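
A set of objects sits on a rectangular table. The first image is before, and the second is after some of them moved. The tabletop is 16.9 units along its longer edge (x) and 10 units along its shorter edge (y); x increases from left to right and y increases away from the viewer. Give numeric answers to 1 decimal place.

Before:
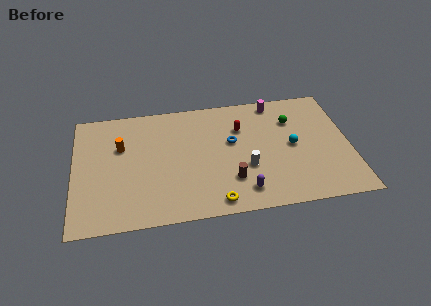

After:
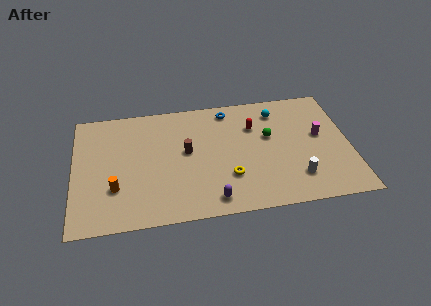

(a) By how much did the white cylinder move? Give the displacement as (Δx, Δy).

(3.0, -1.3)

The white cylinder started near (10.5, 3.6) and ended near (13.5, 2.3).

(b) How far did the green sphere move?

1.9

The green sphere was near (13.5, 7.2) before and (12.0, 6.0) after, so it travelled √(1.5² + 1.2²) ≈ 1.9 units.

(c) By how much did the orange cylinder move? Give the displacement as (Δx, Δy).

(-0.4, -3.4)

The orange cylinder was at about (2.9, 6.5) and moved to about (2.5, 3.1).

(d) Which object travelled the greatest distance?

the magenta cylinder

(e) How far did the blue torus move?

2.8

The blue torus was near (9.7, 5.9) before and (9.6, 8.7) after, so it travelled √(0.1² + 2.8²) ≈ 2.8 units.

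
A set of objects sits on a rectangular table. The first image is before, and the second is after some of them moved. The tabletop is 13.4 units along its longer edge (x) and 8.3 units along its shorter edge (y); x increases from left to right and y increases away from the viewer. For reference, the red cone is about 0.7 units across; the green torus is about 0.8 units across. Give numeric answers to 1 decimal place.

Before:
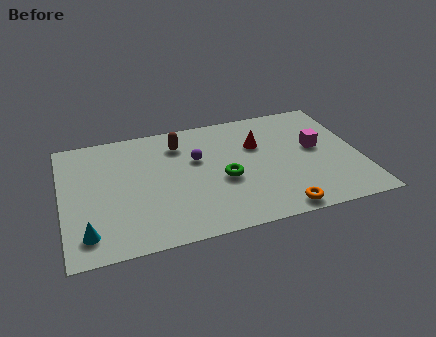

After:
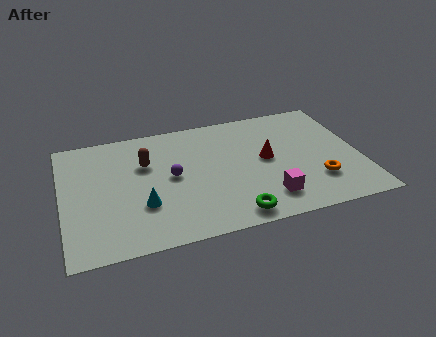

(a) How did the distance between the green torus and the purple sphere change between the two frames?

+2.1

The distance was about 2.0 in the first image and 4.1 in the second, so they moved 2.1 units further apart.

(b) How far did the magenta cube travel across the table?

3.8

The magenta cube moved from about (11.5, 4.6) to (9.0, 1.7), a distance of √(2.5² + 2.9²) ≈ 3.8.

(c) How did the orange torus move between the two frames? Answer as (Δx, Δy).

(1.9, 1.5)

The orange torus started near (9.4, 0.8) and ended near (11.3, 2.3).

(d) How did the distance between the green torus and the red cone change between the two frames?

+1.2

They were about 2.6 units apart before and 3.8 after — 1.2 units further apart.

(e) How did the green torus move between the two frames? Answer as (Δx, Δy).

(0.2, -2.5)

The green torus started near (7.2, 3.5) and ended near (7.4, 1.0).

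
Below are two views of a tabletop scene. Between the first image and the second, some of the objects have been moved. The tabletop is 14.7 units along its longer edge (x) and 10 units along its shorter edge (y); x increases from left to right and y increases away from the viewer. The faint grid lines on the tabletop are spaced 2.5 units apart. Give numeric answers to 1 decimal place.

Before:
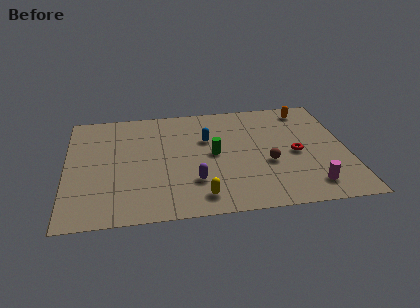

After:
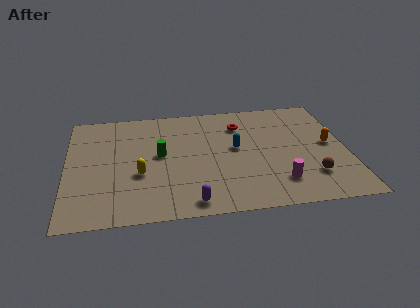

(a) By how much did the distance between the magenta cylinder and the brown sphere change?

-1.3

Before: roughly 3.0 units apart; after: 1.7. That's 1.3 units closer together.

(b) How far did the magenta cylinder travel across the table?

1.7

The magenta cylinder moved from about (12.6, 1.7) to (11.0, 2.2), a distance of √(1.6² + 0.5²) ≈ 1.7.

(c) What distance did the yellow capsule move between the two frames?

3.9

The yellow capsule was near (6.9, 1.5) before and (3.8, 3.8) after, so it travelled √(3.1² + 2.3²) ≈ 3.9 units.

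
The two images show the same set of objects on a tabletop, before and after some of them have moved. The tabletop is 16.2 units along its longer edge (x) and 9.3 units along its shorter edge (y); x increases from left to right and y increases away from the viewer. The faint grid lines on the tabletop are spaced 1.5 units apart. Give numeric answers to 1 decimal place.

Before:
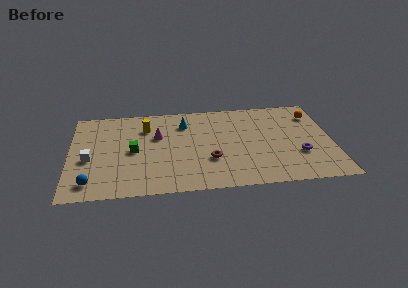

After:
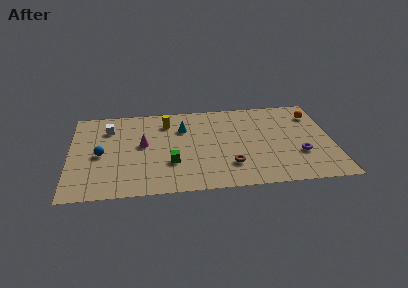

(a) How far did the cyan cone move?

0.5

From (7.1, 7.1) to (7.0, 6.6), the cyan cone covered √(0.1² + 0.5²) ≈ 0.5 units.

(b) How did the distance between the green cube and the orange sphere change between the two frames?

-1.7

Before: roughly 11.6 units apart; after: 9.9. That's 1.7 units closer together.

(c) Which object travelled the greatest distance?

the white cube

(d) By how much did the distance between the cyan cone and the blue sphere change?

-2.5

They were about 8.1 units apart before and 5.6 after — 2.5 units closer together.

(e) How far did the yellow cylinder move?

1.4

The yellow cylinder moved from about (4.7, 6.9) to (6.0, 7.3), a distance of √(1.3² + 0.4²) ≈ 1.4.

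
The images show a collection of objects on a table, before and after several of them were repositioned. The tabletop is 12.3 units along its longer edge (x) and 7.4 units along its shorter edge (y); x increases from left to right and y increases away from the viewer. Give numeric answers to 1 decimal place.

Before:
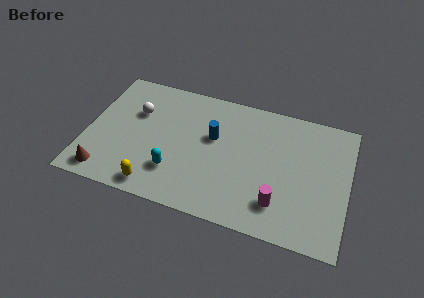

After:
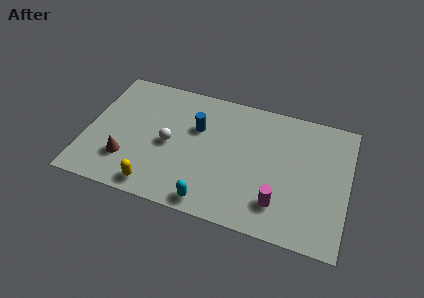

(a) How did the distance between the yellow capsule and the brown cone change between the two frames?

-0.5

Before: roughly 2.4 units apart; after: 1.9. That's 0.5 units closer together.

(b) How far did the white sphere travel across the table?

2.2

From (2.2, 4.9) to (3.9, 3.5), the white sphere covered √(1.7² + 1.4²) ≈ 2.2 units.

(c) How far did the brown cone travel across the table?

1.3

The brown cone was near (1.1, 1.0) before and (2.0, 2.0) after, so it travelled √(0.9² + 1.0²) ≈ 1.3 units.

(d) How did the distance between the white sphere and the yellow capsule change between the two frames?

-1.6

Before: roughly 4.2 units apart; after: 2.6. That's 1.6 units closer together.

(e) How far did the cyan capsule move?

2.2

From (4.3, 2.0) to (6.1, 0.8), the cyan capsule covered √(1.8² + 1.2²) ≈ 2.2 units.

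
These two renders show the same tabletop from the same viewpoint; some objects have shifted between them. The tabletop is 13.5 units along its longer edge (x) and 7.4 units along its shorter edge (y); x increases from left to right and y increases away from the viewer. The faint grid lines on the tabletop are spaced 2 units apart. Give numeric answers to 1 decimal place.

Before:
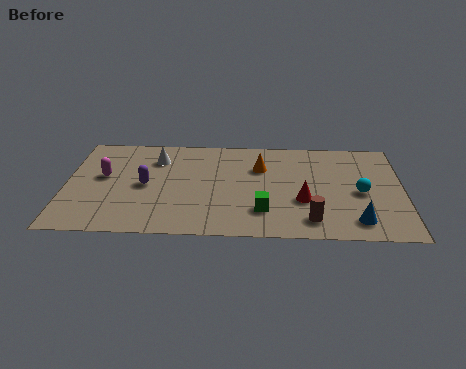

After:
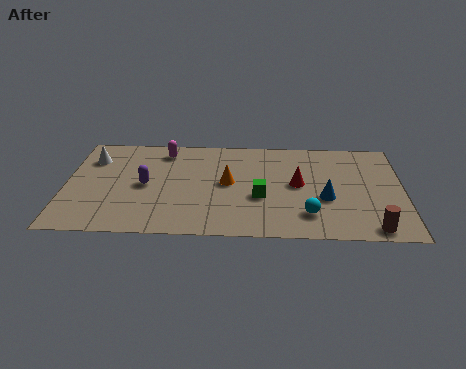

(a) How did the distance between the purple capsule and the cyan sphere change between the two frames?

-1.8

Before: roughly 8.6 units apart; after: 6.8. That's 1.8 units closer together.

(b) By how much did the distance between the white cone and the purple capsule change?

+0.9

The distance was about 2.0 in the first image and 2.9 in the second, so they moved 0.9 units further apart.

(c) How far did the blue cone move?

2.0

The blue cone was near (11.6, 1.3) before and (10.4, 2.9) after, so it travelled √(1.2² + 1.6²) ≈ 2.0 units.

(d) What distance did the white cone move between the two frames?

2.6

From (3.6, 5.6) to (1.0, 5.5), the white cone covered √(2.6² + 0.1²) ≈ 2.6 units.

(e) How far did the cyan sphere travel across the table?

2.7

From (11.8, 3.4) to (9.7, 1.7), the cyan sphere covered √(2.1² + 1.7²) ≈ 2.7 units.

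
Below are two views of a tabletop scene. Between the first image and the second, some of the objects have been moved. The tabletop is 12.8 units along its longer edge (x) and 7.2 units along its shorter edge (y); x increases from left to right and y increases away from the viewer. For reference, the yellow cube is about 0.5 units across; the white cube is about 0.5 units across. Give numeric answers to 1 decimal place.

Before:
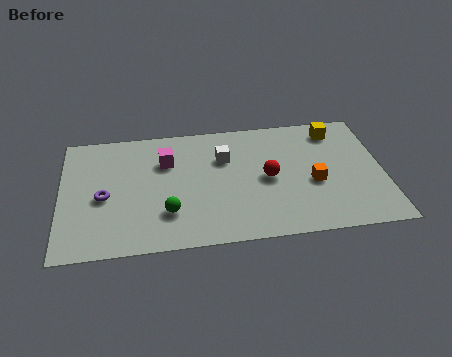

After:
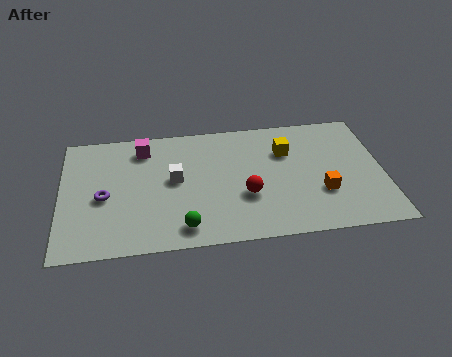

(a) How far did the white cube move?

2.2

From (6.5, 4.9) to (4.5, 3.9), the white cube covered √(2.0² + 1.0²) ≈ 2.2 units.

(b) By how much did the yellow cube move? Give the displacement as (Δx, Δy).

(-2.0, -1.0)

The yellow cube was at about (11.0, 6.0) and moved to about (9.0, 5.0).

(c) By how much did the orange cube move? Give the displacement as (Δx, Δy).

(0.3, -0.6)

The orange cube started near (10.0, 3.0) and ended near (10.3, 2.4).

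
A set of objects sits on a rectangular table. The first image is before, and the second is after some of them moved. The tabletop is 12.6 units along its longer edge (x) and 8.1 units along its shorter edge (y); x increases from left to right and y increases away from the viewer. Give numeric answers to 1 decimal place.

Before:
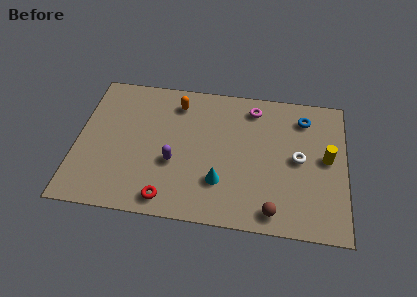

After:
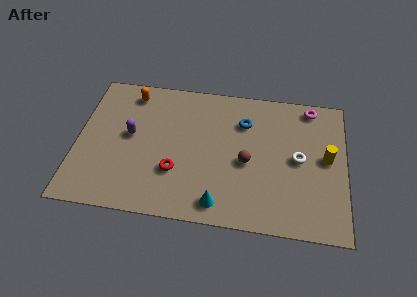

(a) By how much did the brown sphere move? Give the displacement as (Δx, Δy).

(-1.3, 2.6)

The brown sphere was at about (9.3, 1.0) and moved to about (8.0, 3.6).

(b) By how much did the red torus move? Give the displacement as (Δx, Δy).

(0.3, 1.6)

From the two frames, the red torus sits at roughly (4.4, 1.0) before and (4.7, 2.6) after.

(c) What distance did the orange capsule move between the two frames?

2.2

From (4.6, 6.6) to (2.4, 6.9), the orange capsule covered √(2.2² + 0.3²) ≈ 2.2 units.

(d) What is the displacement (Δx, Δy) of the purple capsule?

(-2.1, 1.3)

The purple capsule started near (4.6, 3.1) and ended near (2.5, 4.4).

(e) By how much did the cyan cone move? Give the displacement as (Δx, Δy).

(0.0, -1.2)

The cyan cone started near (6.8, 2.3) and ended near (6.8, 1.1).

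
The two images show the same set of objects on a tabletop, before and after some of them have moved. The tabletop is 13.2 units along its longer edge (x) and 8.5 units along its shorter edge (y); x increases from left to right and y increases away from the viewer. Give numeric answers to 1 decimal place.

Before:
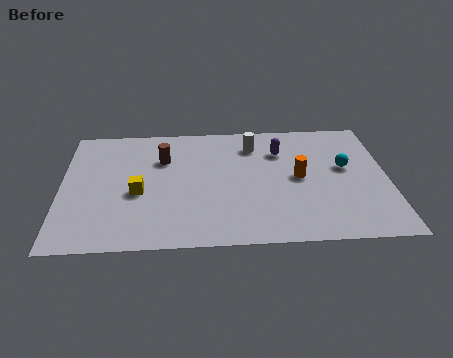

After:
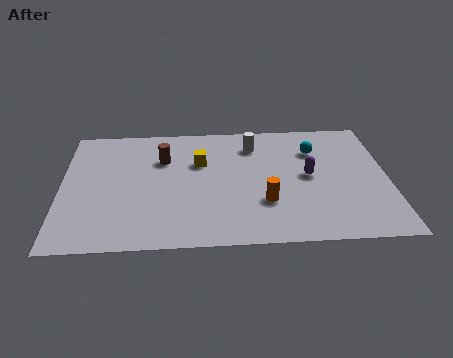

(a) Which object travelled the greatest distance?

the yellow cube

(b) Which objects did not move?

the white cylinder and the brown cylinder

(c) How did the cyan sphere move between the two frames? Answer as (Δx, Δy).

(-1.2, 1.3)

From the two frames, the cyan sphere sits at roughly (11.5, 4.9) before and (10.3, 6.2) after.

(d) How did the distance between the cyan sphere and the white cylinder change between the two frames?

-1.6

Before: roughly 4.1 units apart; after: 2.5. That's 1.6 units closer together.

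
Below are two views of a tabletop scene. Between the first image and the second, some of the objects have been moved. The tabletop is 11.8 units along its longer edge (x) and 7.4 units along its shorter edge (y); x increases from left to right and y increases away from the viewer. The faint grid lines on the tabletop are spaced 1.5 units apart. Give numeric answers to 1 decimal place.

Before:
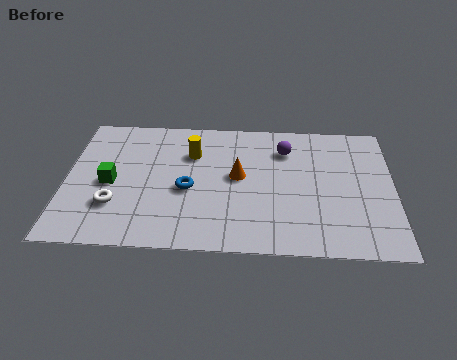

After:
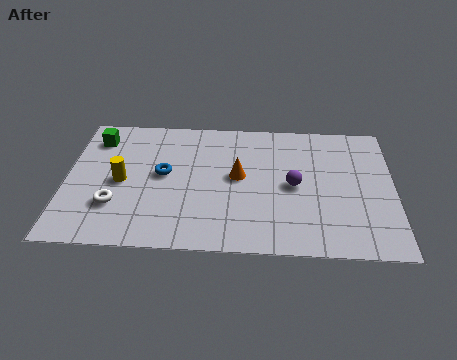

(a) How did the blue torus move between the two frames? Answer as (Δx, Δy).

(-0.9, 0.8)

The blue torus started near (4.4, 3.2) and ended near (3.5, 4.0).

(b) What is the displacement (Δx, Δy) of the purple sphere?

(0.3, -2.0)

From the two frames, the purple sphere sits at roughly (7.9, 5.6) before and (8.2, 3.6) after.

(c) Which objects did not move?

the white torus and the orange cone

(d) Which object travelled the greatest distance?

the yellow cylinder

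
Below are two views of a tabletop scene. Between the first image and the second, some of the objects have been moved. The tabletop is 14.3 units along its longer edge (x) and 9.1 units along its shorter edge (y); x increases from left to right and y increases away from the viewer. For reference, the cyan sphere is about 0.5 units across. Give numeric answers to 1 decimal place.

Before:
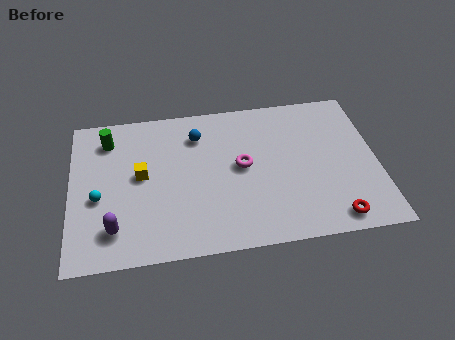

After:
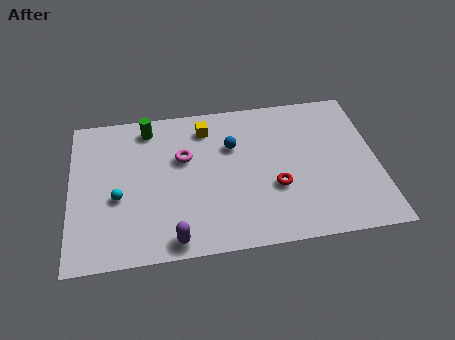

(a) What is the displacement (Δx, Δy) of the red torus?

(-2.6, 2.2)

From the two frames, the red torus sits at roughly (12.1, 1.1) before and (9.5, 3.3) after.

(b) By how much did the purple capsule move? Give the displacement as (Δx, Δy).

(2.7, -1.0)

The purple capsule started near (2.0, 1.9) and ended near (4.7, 0.9).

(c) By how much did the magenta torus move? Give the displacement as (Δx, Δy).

(-2.7, 0.9)

From the two frames, the magenta torus sits at roughly (8.0, 4.8) before and (5.3, 5.7) after.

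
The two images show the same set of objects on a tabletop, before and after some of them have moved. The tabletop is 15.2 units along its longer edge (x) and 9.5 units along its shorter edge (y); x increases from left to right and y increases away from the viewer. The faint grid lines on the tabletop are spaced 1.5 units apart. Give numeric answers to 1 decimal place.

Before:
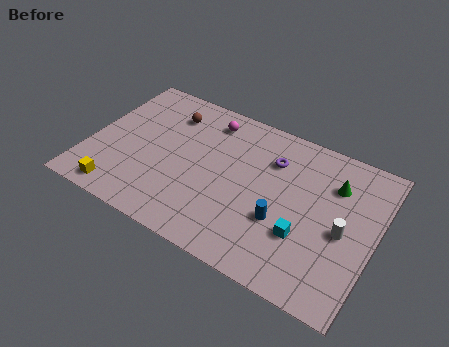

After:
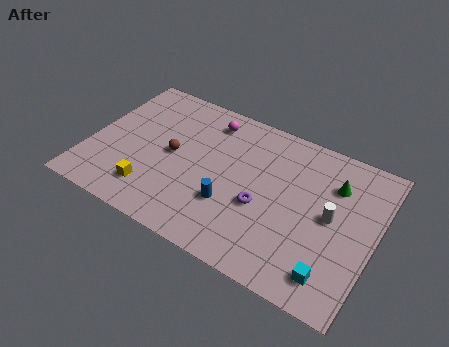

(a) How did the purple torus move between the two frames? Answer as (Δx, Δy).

(-0.1, -3.1)

From the two frames, the purple torus sits at roughly (9.5, 6.9) before and (9.4, 3.8) after.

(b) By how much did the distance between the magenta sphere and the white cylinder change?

-0.9

They were about 8.5 units apart before and 7.6 after — 0.9 units closer together.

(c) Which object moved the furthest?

the purple torus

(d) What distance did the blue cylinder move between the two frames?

2.7

From (10.5, 3.4) to (7.8, 3.1), the blue cylinder covered √(2.7² + 0.3²) ≈ 2.7 units.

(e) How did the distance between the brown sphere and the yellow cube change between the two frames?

-3.6

Before: roughly 6.5 units apart; after: 2.9. That's 3.6 units closer together.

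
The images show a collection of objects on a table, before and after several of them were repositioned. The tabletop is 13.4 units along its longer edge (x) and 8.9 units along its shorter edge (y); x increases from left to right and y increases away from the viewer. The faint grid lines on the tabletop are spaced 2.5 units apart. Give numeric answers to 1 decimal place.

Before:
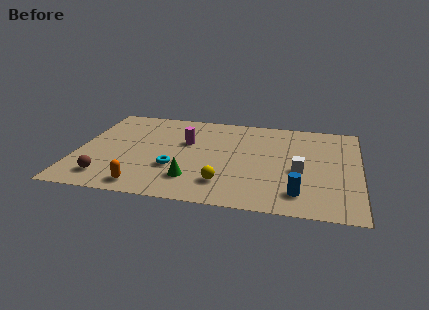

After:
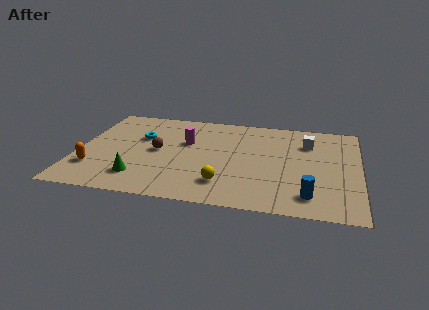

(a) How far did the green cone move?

2.5

From (5.6, 2.1) to (3.1, 1.9), the green cone covered √(2.5² + 0.2²) ≈ 2.5 units.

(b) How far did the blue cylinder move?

0.5

The blue cylinder was near (10.6, 1.7) before and (11.1, 1.6) after, so it travelled √(0.5² + 0.1²) ≈ 0.5 units.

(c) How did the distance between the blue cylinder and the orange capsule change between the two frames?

+3.0

Before: roughly 7.2 units apart; after: 10.2. That's 3.0 units further apart.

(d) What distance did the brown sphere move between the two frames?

3.6

From (1.6, 1.6) to (3.8, 4.5), the brown sphere covered √(2.2² + 2.9²) ≈ 3.6 units.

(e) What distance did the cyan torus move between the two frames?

3.2

From (4.7, 3.0) to (2.9, 5.7), the cyan torus covered √(1.8² + 2.7²) ≈ 3.2 units.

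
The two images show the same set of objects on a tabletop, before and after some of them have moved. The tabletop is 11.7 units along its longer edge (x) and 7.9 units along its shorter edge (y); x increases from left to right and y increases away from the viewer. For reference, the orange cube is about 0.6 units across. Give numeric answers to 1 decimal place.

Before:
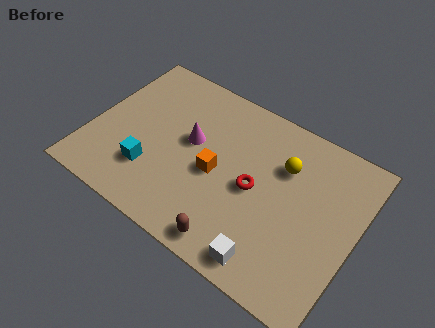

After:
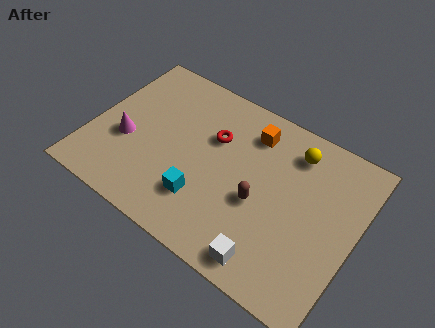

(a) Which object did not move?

the white cube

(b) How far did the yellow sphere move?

0.9

From (8.3, 5.5) to (8.6, 6.4), the yellow sphere covered √(0.3² + 0.9²) ≈ 0.9 units.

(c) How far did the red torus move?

2.5

From (7.3, 3.8) to (5.2, 5.2), the red torus covered √(2.1² + 1.4²) ≈ 2.5 units.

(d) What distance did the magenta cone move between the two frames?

3.0

The magenta cone moved from about (4.3, 4.5) to (1.6, 3.1), a distance of √(2.7² + 1.4²) ≈ 3.0.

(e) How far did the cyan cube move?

2.4

The cyan cube was near (2.9, 2.2) before and (5.3, 2.1) after, so it travelled √(2.4² + 0.1²) ≈ 2.4 units.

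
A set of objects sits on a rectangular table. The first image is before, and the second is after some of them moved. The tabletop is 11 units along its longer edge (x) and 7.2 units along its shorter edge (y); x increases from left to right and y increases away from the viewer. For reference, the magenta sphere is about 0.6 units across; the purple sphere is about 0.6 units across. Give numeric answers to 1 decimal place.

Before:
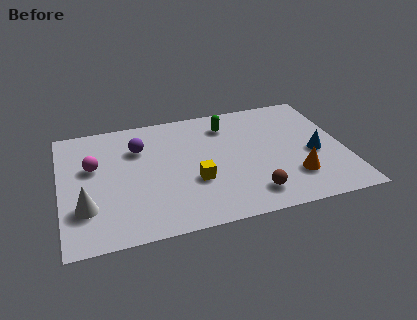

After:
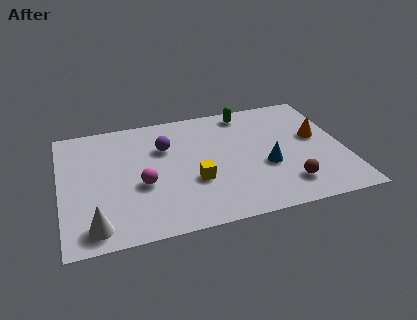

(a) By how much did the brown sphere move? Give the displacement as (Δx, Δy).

(1.4, 0.2)

The brown sphere started near (7.2, 1.3) and ended near (8.6, 1.5).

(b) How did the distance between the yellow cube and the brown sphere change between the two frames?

+1.2

Before: roughly 2.5 units apart; after: 3.7. That's 1.2 units further apart.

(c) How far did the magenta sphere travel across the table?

2.3

The magenta sphere moved from about (1.3, 4.4) to (3.1, 2.9), a distance of √(1.8² + 1.5²) ≈ 2.3.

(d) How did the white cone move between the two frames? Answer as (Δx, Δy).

(0.3, -1.1)

From the two frames, the white cone sits at roughly (0.9, 2.1) before and (1.2, 1.0) after.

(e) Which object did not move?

the yellow cube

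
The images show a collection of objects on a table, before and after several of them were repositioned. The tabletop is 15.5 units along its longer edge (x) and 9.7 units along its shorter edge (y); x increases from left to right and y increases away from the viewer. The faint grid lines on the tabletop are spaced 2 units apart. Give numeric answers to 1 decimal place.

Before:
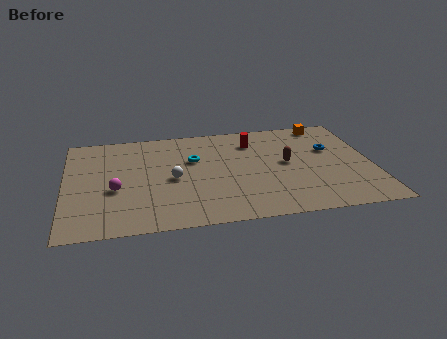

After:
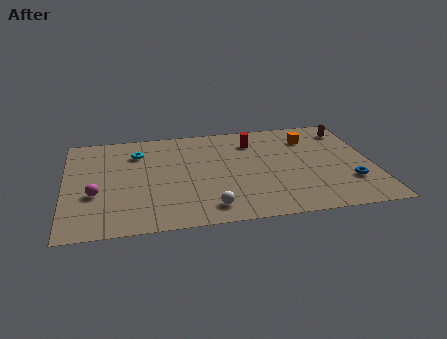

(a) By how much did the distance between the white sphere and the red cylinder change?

+1.3

Before: roughly 5.2 units apart; after: 6.5. That's 1.3 units further apart.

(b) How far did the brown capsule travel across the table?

4.3

From (11.2, 5.1) to (14.5, 7.9), the brown capsule covered √(3.3² + 2.8²) ≈ 4.3 units.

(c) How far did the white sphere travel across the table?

3.4

The white sphere was near (5.4, 4.5) before and (7.1, 1.5) after, so it travelled √(1.7² + 3.0²) ≈ 3.4 units.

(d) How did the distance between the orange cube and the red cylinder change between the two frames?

-1.1

Before: roughly 4.0 units apart; after: 2.9. That's 1.1 units closer together.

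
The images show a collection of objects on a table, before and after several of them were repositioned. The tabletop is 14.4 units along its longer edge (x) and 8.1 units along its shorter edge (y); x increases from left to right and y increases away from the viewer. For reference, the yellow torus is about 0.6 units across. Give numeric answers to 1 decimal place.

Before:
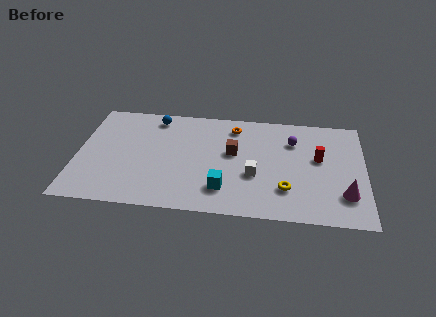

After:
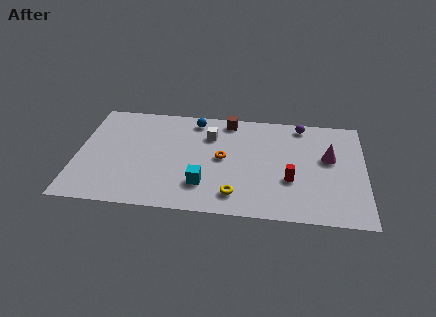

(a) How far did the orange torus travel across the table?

2.5

The orange torus was near (7.8, 6.7) before and (7.3, 4.2) after, so it travelled √(0.5² + 2.5²) ≈ 2.5 units.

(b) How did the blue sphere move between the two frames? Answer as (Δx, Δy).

(2.0, 0.0)

The blue sphere started near (3.8, 7.0) and ended near (5.8, 7.0).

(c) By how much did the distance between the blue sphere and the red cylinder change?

-2.2

They were about 8.6 units apart before and 6.4 after — 2.2 units closer together.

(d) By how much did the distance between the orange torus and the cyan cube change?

-2.5

The distance was about 4.8 in the first image and 2.3 in the second, so they moved 2.5 units closer together.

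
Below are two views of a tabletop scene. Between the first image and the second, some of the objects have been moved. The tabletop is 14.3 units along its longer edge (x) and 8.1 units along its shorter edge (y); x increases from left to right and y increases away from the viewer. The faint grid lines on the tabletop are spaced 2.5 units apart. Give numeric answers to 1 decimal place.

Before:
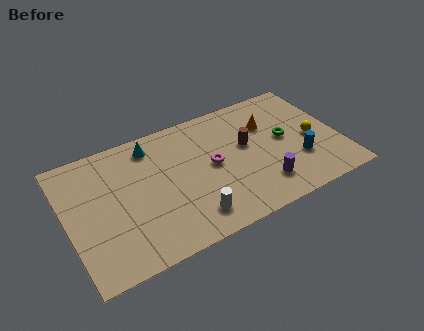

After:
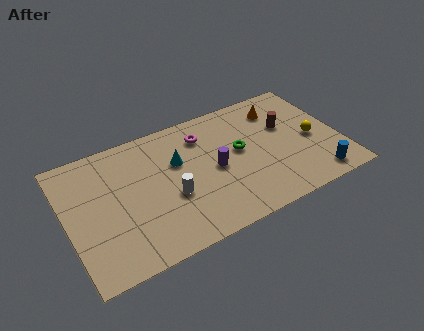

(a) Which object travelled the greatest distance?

the purple cylinder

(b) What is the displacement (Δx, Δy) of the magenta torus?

(-0.2, 2.1)

From the two frames, the magenta torus sits at roughly (7.6, 4.2) before and (7.4, 6.3) after.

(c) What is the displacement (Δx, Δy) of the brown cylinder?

(2.2, 0.4)

From the two frames, the brown cylinder sits at roughly (9.5, 4.7) before and (11.7, 5.1) after.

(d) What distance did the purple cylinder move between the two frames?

3.0

From (9.9, 1.8) to (7.7, 3.9), the purple cylinder covered √(2.2² + 2.1²) ≈ 3.0 units.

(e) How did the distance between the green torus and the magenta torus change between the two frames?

-1.4

The distance was about 3.9 in the first image and 2.5 in the second, so they moved 1.4 units closer together.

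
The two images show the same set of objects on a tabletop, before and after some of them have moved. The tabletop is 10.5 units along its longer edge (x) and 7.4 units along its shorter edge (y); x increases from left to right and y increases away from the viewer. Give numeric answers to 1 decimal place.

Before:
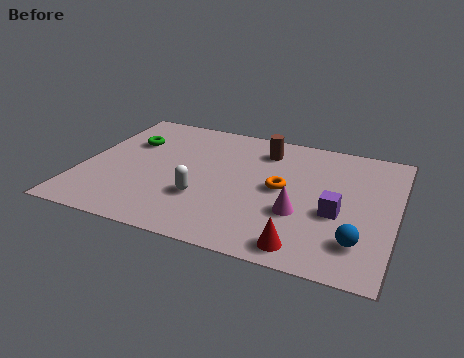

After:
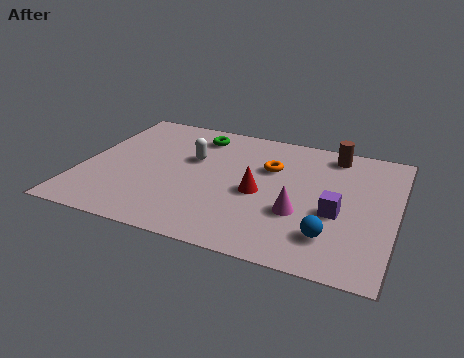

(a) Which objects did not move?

the purple cube and the magenta cone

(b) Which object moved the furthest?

the red cone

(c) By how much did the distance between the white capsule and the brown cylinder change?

+1.0

Before: roughly 3.9 units apart; after: 4.9. That's 1.0 units further apart.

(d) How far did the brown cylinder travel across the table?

2.4

From (5.9, 5.9) to (8.2, 6.4), the brown cylinder covered √(2.3² + 0.5²) ≈ 2.4 units.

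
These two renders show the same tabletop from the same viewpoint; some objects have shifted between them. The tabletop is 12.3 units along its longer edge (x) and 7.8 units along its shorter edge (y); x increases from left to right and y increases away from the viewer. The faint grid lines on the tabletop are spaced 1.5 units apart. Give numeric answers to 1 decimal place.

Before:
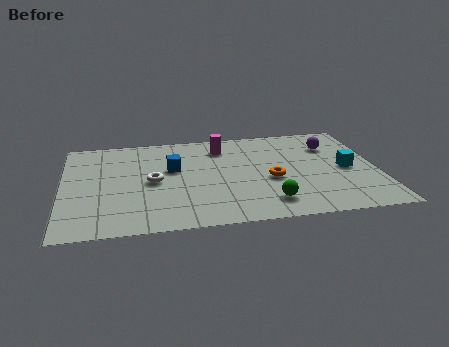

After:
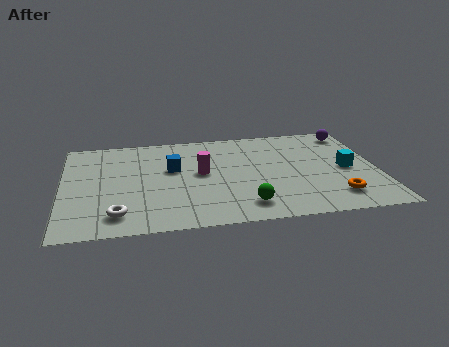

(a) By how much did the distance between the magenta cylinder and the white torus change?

+0.6

Before: roughly 3.7 units apart; after: 4.3. That's 0.6 units further apart.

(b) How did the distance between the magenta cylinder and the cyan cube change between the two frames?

+0.3

The distance was about 5.4 in the first image and 5.7 in the second, so they moved 0.3 units further apart.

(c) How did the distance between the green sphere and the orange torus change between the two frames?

+1.7

Before: roughly 1.8 units apart; after: 3.5. That's 1.7 units further apart.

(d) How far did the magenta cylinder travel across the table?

2.2

The magenta cylinder moved from about (6.3, 6.2) to (5.4, 4.2), a distance of √(0.9² + 2.0²) ≈ 2.2.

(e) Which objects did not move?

the cyan cube and the blue cube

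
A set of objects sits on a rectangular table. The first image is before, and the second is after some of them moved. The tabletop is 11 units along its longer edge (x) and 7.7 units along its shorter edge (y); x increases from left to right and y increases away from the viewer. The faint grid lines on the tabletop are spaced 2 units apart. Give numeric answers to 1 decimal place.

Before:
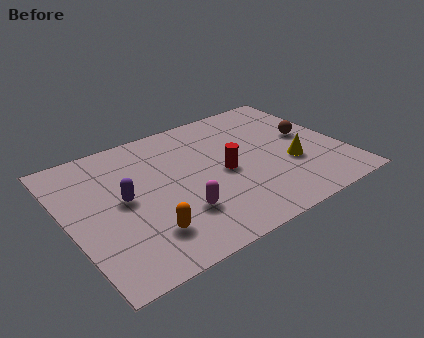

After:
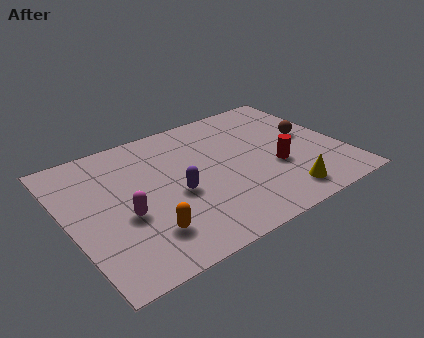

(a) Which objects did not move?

the orange capsule and the brown sphere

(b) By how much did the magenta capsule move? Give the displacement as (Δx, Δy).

(-2.0, 0.9)

The magenta capsule was at about (4.1, 2.2) and moved to about (2.1, 3.1).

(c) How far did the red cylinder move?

2.1

From (6.2, 3.6) to (8.2, 2.9), the red cylinder covered √(2.0² + 0.7²) ≈ 2.1 units.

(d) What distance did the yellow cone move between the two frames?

1.7

From (8.8, 2.8) to (8.1, 1.2), the yellow cone covered √(0.7² + 1.6²) ≈ 1.7 units.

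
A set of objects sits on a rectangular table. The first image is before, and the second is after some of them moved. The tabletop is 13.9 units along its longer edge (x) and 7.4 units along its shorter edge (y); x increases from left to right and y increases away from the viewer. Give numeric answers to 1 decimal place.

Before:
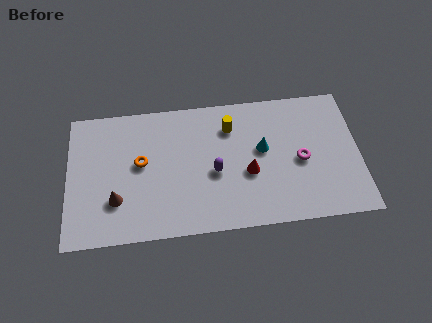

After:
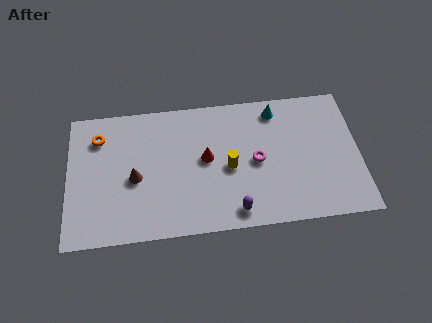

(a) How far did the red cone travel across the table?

2.2

From (8.6, 3.0) to (6.6, 4.0), the red cone covered √(2.0² + 1.0²) ≈ 2.2 units.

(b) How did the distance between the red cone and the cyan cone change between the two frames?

+2.7

The distance was about 1.4 in the first image and 4.1 in the second, so they moved 2.7 units further apart.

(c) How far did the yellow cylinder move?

2.2

The yellow cylinder was near (7.8, 5.6) before and (7.7, 3.4) after, so it travelled √(0.1² + 2.2²) ≈ 2.2 units.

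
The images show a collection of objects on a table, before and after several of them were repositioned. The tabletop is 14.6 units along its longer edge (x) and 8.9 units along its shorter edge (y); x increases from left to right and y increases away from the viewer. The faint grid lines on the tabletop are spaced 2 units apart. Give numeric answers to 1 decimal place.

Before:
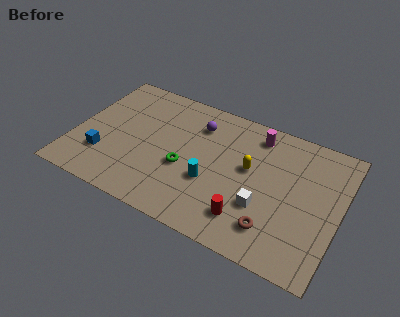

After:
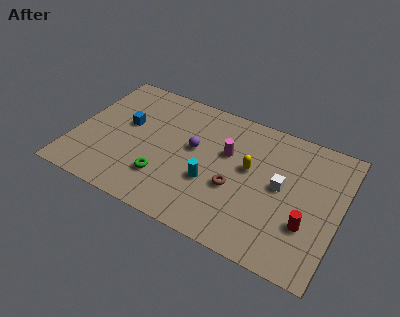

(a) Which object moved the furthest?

the red cylinder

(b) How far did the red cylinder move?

3.3

The red cylinder moved from about (9.9, 1.9) to (13.0, 2.9), a distance of √(3.1² + 1.0²) ≈ 3.3.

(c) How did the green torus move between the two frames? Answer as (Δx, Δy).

(-1.0, -1.2)

The green torus started near (6.2, 3.6) and ended near (5.2, 2.4).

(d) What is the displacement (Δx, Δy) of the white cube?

(0.8, 1.7)

From the two frames, the white cube sits at roughly (10.6, 3.0) before and (11.4, 4.7) after.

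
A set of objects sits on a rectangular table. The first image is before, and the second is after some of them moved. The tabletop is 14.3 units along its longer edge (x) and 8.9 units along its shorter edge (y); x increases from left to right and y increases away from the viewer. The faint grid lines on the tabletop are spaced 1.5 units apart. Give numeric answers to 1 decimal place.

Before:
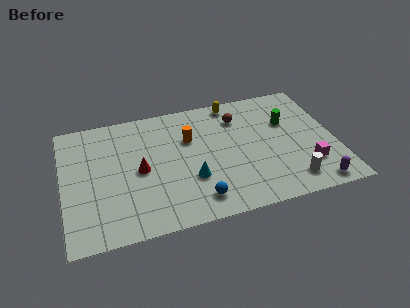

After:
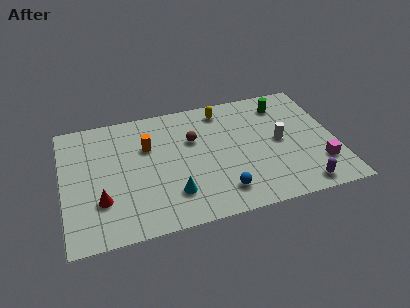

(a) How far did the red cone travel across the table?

2.6

The red cone was near (4.0, 4.3) before and (1.9, 2.7) after, so it travelled √(2.1² + 1.6²) ≈ 2.6 units.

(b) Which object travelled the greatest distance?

the white cylinder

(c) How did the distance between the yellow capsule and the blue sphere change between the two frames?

-1.0

They were about 6.9 units apart before and 5.9 after — 1.0 units closer together.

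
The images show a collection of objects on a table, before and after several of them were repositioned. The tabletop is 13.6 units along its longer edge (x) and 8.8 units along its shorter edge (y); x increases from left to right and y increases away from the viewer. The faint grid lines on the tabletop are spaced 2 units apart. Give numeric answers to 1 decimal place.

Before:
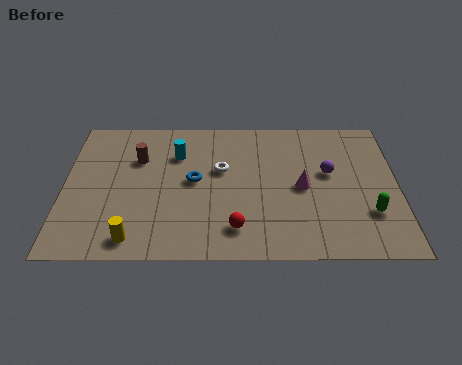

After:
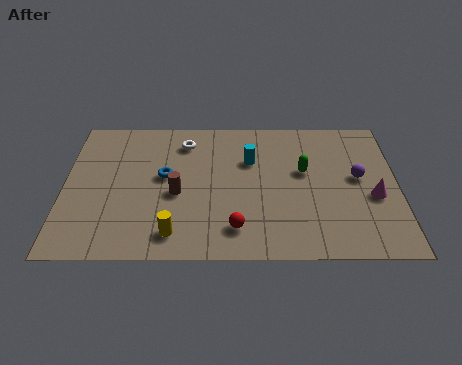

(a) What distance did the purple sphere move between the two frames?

1.2

The purple sphere moved from about (10.8, 5.1) to (12.0, 4.8), a distance of √(1.2² + 0.3²) ≈ 1.2.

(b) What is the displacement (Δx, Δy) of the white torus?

(-1.5, 1.8)

From the two frames, the white torus sits at roughly (6.4, 5.3) before and (4.9, 7.1) after.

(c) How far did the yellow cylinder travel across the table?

1.6

The yellow cylinder moved from about (2.9, 1.1) to (4.5, 1.4), a distance of √(1.6² + 0.3²) ≈ 1.6.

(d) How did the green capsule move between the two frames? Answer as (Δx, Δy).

(-2.6, 2.6)

From the two frames, the green capsule sits at roughly (12.4, 2.6) before and (9.8, 5.2) after.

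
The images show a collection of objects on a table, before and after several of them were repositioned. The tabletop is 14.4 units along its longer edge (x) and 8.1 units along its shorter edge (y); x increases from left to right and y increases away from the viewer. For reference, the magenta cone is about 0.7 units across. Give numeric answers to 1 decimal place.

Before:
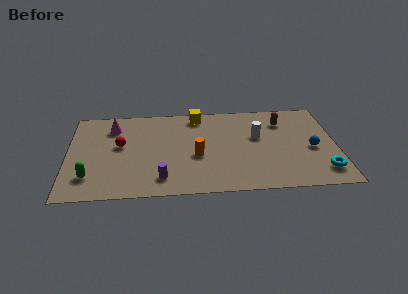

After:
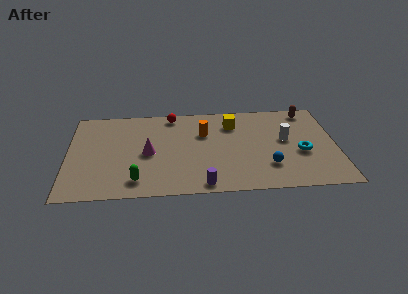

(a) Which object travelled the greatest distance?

the red sphere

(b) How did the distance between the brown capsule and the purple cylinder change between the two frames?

+0.5

The distance was about 8.1 in the first image and 8.6 in the second, so they moved 0.5 units further apart.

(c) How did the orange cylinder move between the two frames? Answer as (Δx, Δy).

(0.4, 2.0)

The orange cylinder was at about (6.9, 3.4) and moved to about (7.3, 5.4).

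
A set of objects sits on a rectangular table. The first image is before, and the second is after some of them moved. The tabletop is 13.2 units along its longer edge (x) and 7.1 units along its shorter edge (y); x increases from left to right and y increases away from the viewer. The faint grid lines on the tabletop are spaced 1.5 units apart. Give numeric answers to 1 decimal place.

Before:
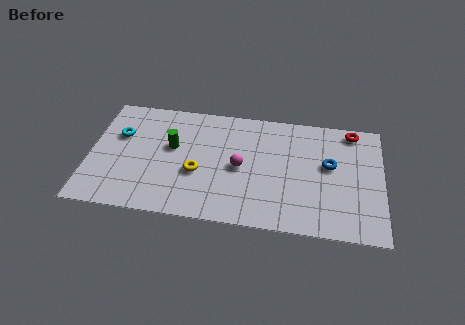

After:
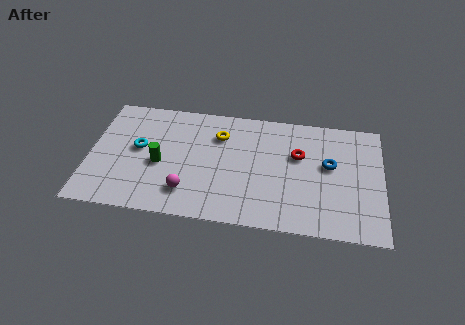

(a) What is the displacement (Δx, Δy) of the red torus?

(-2.4, -1.8)

The red torus started near (11.8, 6.3) and ended near (9.4, 4.5).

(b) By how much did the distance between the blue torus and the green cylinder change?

+0.6

Before: roughly 7.1 units apart; after: 7.7. That's 0.6 units further apart.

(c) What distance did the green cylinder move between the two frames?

1.2

From (3.7, 4.2) to (3.2, 3.1), the green cylinder covered √(0.5² + 1.1²) ≈ 1.2 units.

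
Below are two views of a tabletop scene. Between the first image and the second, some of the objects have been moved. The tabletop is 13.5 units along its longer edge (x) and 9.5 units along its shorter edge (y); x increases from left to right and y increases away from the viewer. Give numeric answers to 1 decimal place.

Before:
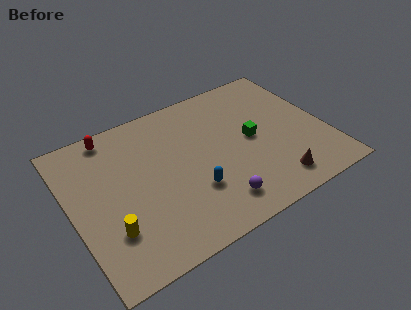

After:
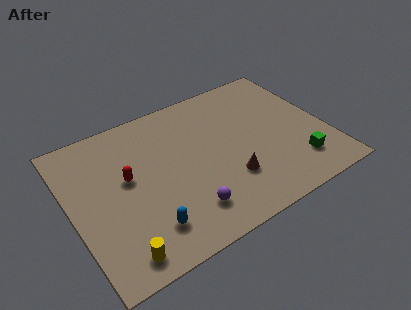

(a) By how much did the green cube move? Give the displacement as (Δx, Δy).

(2.0, -2.7)

The green cube was at about (9.6, 4.8) and moved to about (11.6, 2.1).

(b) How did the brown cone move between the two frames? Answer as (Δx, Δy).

(-2.2, 1.3)

From the two frames, the brown cone sits at roughly (10.2, 1.5) before and (8.0, 2.8) after.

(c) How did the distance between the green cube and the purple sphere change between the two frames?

+2.0

They were about 4.0 units apart before and 6.0 after — 2.0 units further apart.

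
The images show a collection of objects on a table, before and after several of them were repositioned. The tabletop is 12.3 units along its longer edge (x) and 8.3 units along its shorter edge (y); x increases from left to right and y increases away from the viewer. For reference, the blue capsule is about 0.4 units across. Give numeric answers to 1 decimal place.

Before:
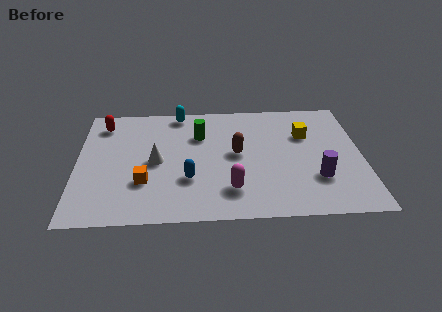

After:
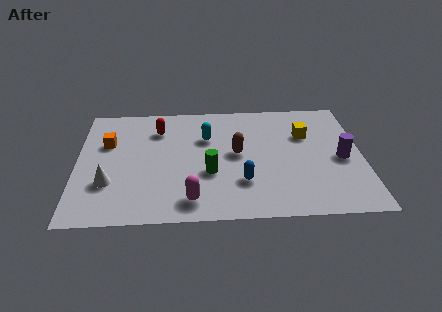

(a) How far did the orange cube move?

3.2

The orange cube was near (2.9, 2.6) before and (1.3, 5.4) after, so it travelled √(1.6² + 2.8²) ≈ 3.2 units.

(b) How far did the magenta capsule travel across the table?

1.8

The magenta capsule moved from about (6.6, 1.9) to (4.9, 1.3), a distance of √(1.7² + 0.6²) ≈ 1.8.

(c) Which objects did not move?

the yellow cube and the brown capsule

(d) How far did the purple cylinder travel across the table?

1.7

The purple cylinder moved from about (10.3, 2.5) to (11.4, 3.8), a distance of √(1.1² + 1.3²) ≈ 1.7.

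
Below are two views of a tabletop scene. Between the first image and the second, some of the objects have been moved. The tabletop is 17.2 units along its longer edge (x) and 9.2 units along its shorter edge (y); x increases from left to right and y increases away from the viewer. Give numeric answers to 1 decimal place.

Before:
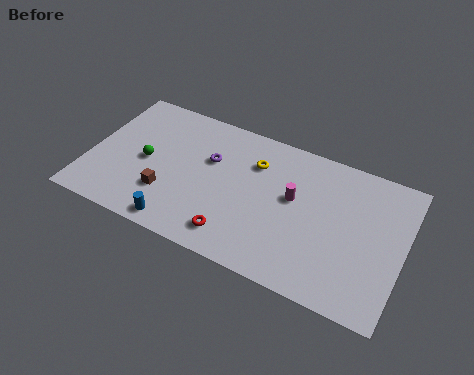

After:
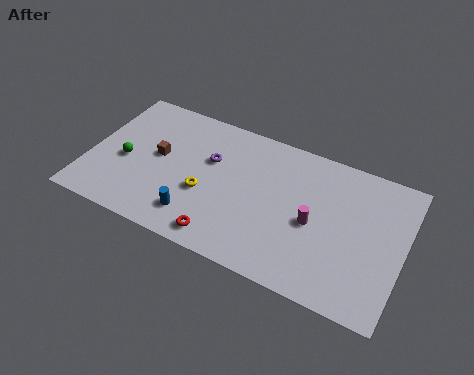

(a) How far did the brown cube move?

2.4

From (4.5, 2.7) to (3.7, 5.0), the brown cube covered √(0.8² + 2.3²) ≈ 2.4 units.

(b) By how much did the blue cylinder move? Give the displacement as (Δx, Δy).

(0.8, 0.9)

The blue cylinder started near (5.4, 1.0) and ended near (6.2, 1.9).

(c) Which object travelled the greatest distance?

the yellow torus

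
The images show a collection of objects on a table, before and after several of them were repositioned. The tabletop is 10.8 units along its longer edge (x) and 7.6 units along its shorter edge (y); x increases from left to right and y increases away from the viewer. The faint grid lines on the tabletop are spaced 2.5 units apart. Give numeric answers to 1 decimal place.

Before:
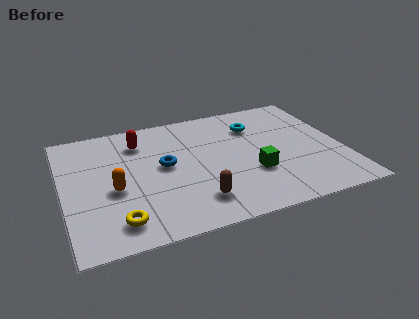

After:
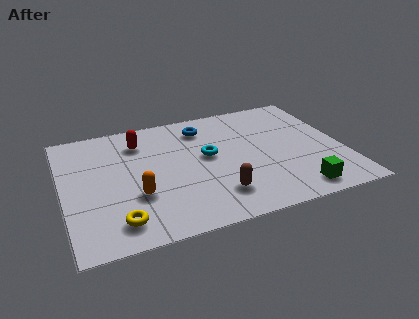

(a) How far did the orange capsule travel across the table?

1.0

From (1.9, 3.2) to (2.7, 2.6), the orange capsule covered √(0.8² + 0.6²) ≈ 1.0 units.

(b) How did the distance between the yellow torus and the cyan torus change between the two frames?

-2.4

The distance was about 7.1 in the first image and 4.7 in the second, so they moved 2.4 units closer together.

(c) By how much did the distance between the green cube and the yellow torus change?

+1.3

Before: roughly 5.5 units apart; after: 6.8. That's 1.3 units further apart.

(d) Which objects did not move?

the yellow torus and the red capsule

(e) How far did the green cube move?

2.2

From (7.2, 2.6) to (8.7, 1.0), the green cube covered √(1.5² + 1.6²) ≈ 2.2 units.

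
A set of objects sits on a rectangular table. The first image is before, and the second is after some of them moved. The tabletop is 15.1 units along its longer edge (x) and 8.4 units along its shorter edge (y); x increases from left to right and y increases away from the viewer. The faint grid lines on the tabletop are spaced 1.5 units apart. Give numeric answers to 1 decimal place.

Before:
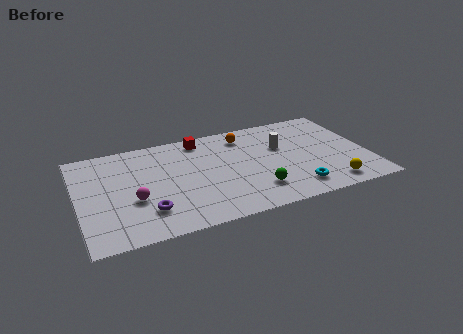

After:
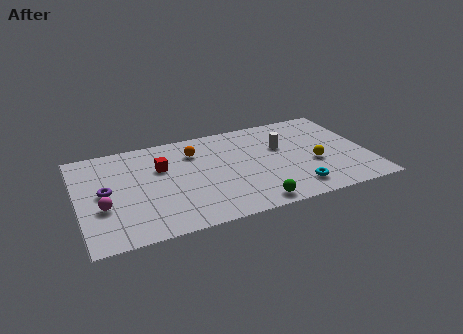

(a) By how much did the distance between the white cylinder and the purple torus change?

+1.4

Before: roughly 8.0 units apart; after: 9.4. That's 1.4 units further apart.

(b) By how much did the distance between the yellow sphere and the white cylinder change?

-2.1

Before: roughly 4.6 units apart; after: 2.5. That's 2.1 units closer together.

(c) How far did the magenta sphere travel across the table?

1.6

The magenta sphere moved from about (2.8, 3.2) to (1.2, 3.1), a distance of √(1.6² + 0.1²) ≈ 1.6.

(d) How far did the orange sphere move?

2.8

The orange sphere was near (8.9, 6.9) before and (6.2, 6.3) after, so it travelled √(2.7² + 0.6²) ≈ 2.8 units.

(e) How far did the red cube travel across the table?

2.8

The red cube moved from about (6.6, 7.3) to (4.4, 5.5), a distance of √(2.2² + 1.8²) ≈ 2.8.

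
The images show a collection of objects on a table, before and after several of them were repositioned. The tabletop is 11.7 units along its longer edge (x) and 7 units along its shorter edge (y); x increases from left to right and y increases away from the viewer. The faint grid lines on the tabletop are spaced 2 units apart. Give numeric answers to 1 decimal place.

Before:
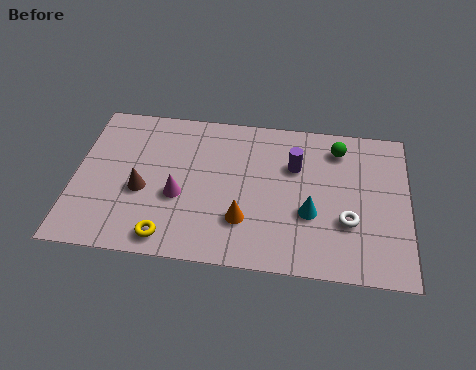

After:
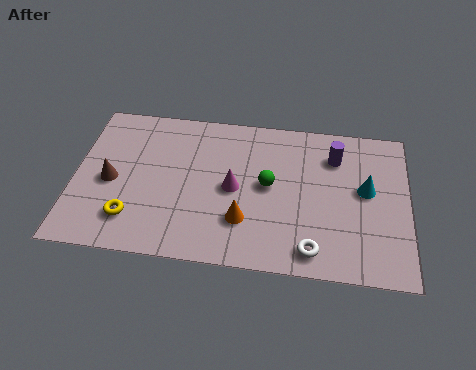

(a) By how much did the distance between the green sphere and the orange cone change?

-3.0

The distance was about 4.9 in the first image and 1.9 in the second, so they moved 3.0 units closer together.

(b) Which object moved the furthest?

the green sphere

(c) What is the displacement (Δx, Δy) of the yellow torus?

(-1.3, 0.7)

The yellow torus started near (3.4, 0.9) and ended near (2.1, 1.6).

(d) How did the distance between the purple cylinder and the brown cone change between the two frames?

+2.5

The distance was about 5.6 in the first image and 8.1 in the second, so they moved 2.5 units further apart.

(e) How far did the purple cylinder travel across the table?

1.5

The purple cylinder moved from about (7.7, 4.7) to (9.1, 5.3), a distance of √(1.4² + 0.6²) ≈ 1.5.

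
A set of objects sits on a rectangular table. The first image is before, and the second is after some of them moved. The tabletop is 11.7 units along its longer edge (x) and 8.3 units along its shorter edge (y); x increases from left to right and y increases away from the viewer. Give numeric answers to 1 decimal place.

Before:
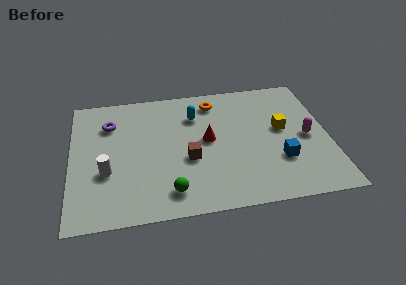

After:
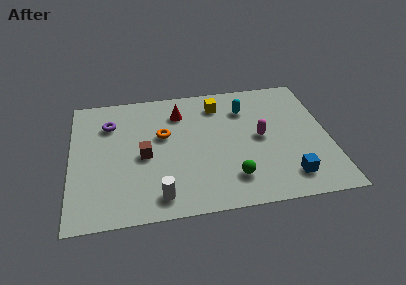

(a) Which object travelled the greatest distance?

the yellow cube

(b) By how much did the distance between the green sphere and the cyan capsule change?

-0.4

They were about 4.9 units apart before and 4.5 after — 0.4 units closer together.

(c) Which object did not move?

the purple torus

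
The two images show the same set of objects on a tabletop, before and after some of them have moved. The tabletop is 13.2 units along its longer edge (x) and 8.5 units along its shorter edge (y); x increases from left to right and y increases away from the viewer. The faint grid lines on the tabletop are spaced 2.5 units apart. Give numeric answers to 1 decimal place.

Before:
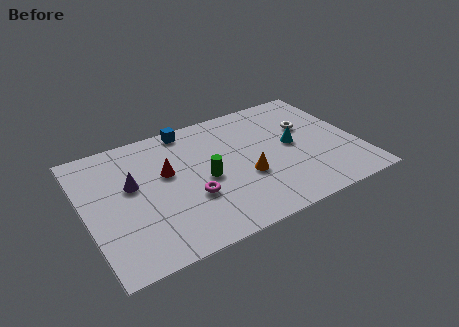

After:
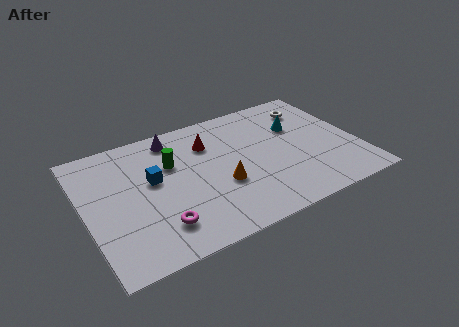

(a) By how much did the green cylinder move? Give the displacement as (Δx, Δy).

(-1.4, 1.7)

The green cylinder started near (5.7, 3.9) and ended near (4.3, 5.6).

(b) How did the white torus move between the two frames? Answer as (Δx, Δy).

(0.4, 1.3)

The white torus started near (11.0, 5.4) and ended near (11.4, 6.7).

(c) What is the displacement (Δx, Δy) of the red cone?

(2.2, 1.1)

The red cone was at about (4.0, 5.1) and moved to about (6.2, 6.2).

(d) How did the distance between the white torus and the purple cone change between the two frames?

-1.9

They were about 8.7 units apart before and 6.8 after — 1.9 units closer together.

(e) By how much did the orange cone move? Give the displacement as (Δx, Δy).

(-1.2, 0.0)

The orange cone was at about (7.6, 3.2) and moved to about (6.4, 3.2).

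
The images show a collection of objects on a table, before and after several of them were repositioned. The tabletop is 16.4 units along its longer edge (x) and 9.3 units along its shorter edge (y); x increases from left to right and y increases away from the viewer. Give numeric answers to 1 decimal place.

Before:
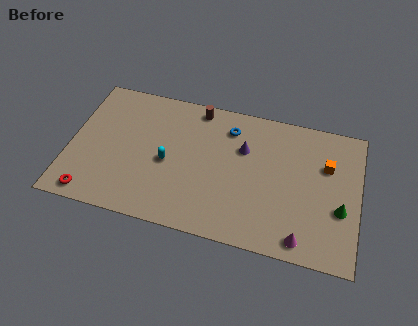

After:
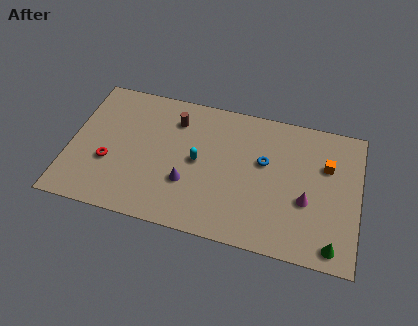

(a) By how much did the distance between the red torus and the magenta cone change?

-0.7

The distance was about 11.9 in the first image and 11.2 in the second, so they moved 0.7 units closer together.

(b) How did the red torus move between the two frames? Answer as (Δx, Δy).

(0.8, 2.4)

From the two frames, the red torus sits at roughly (1.5, 1.0) before and (2.3, 3.4) after.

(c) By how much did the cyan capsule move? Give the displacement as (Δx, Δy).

(1.7, 0.5)

The cyan capsule was at about (5.6, 4.2) and moved to about (7.3, 4.7).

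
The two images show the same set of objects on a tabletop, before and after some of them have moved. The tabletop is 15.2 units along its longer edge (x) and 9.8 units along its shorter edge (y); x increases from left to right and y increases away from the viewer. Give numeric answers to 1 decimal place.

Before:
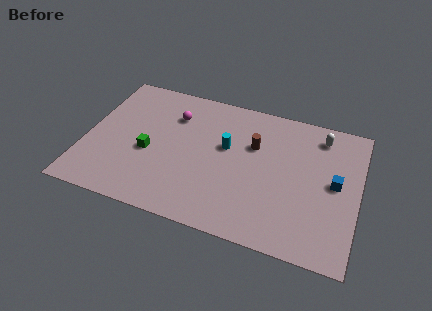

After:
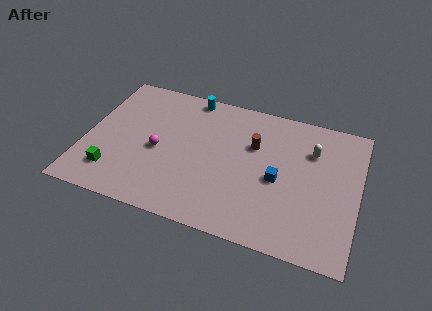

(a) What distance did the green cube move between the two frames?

2.7

The green cube moved from about (3.6, 4.1) to (1.8, 2.1), a distance of √(1.8² + 2.0²) ≈ 2.7.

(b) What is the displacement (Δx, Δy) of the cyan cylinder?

(-2.3, 3.1)

The cyan cylinder started near (7.8, 5.8) and ended near (5.5, 8.9).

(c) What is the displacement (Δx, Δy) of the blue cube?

(-3.1, -0.7)

The blue cube started near (13.9, 5.1) and ended near (10.8, 4.4).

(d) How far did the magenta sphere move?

2.9

The magenta sphere was near (4.7, 7.2) before and (4.1, 4.4) after, so it travelled √(0.6² + 2.8²) ≈ 2.9 units.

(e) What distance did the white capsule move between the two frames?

1.3

The white capsule moved from about (12.9, 8.2) to (12.5, 7.0), a distance of √(0.4² + 1.2²) ≈ 1.3.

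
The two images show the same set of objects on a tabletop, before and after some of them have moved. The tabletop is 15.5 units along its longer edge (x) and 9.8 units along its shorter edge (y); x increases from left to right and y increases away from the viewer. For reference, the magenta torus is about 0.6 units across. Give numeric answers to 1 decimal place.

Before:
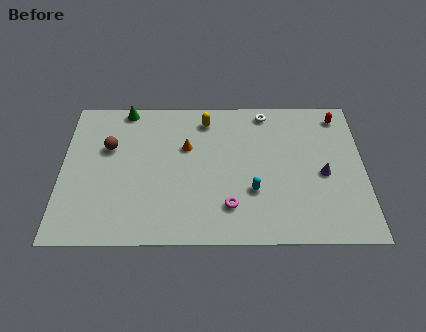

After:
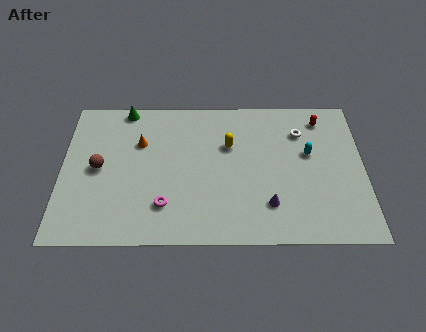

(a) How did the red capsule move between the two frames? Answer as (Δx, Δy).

(-0.9, -0.2)

The red capsule was at about (14.3, 8.4) and moved to about (13.4, 8.2).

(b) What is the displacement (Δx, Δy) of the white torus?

(1.8, -1.4)

From the two frames, the white torus sits at roughly (10.5, 8.7) before and (12.3, 7.3) after.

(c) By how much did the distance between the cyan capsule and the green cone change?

+1.3

Before: roughly 8.7 units apart; after: 10.0. That's 1.3 units further apart.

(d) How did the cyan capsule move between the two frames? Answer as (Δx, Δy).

(2.9, 2.5)

The cyan capsule was at about (9.8, 3.3) and moved to about (12.7, 5.8).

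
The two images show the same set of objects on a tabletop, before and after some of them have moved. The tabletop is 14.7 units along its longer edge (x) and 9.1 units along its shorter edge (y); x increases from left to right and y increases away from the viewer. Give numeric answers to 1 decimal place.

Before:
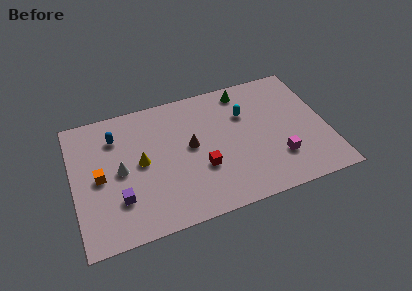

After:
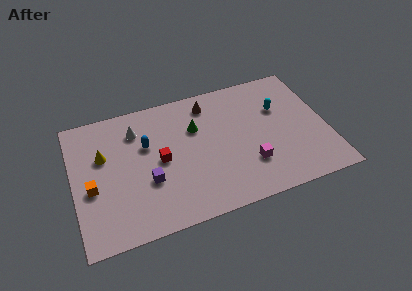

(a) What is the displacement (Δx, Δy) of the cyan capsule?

(2.0, -0.2)

The cyan capsule was at about (10.1, 6.2) and moved to about (12.1, 6.0).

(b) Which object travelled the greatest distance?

the green cone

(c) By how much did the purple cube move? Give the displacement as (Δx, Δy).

(1.7, 0.7)

The purple cube started near (2.5, 2.6) and ended near (4.2, 3.3).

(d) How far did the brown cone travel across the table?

3.0

From (6.8, 4.9) to (8.1, 7.6), the brown cone covered √(1.3² + 2.7²) ≈ 3.0 units.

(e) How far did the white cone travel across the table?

2.7

The white cone was near (2.7, 4.5) before and (3.8, 7.0) after, so it travelled √(1.1² + 2.5²) ≈ 2.7 units.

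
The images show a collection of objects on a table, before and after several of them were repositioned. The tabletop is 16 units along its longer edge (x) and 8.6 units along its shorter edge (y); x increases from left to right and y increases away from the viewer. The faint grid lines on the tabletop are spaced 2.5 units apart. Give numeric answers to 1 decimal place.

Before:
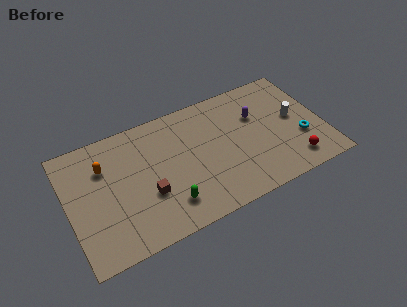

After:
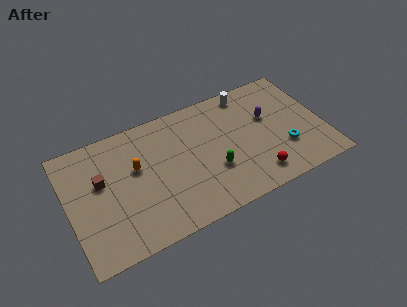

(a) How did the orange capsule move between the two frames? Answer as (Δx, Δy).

(1.9, -0.9)

From the two frames, the orange capsule sits at roughly (2.4, 6.1) before and (4.3, 5.2) after.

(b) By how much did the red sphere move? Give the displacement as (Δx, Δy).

(-2.4, 0.0)

The red sphere started near (13.8, 1.5) and ended near (11.4, 1.5).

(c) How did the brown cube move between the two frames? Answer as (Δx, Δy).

(-2.7, 2.1)

From the two frames, the brown cube sits at roughly (4.8, 3.1) before and (2.1, 5.2) after.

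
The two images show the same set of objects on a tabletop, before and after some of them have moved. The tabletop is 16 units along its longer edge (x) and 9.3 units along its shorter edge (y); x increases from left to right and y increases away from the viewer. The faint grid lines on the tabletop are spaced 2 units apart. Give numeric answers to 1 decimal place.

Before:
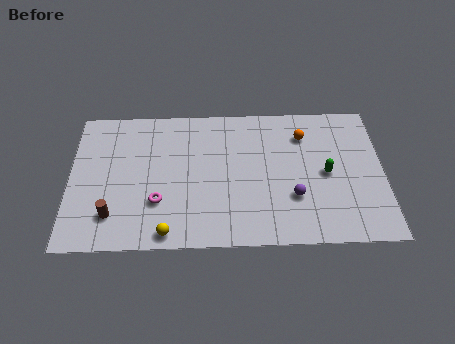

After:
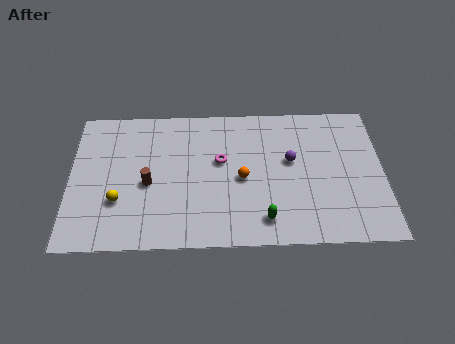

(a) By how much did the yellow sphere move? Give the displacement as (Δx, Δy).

(-2.5, 2.1)

The yellow sphere started near (5.0, 0.9) and ended near (2.5, 3.0).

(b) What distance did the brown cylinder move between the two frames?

2.7

From (2.2, 2.1) to (4.0, 4.1), the brown cylinder covered √(1.8² + 2.0²) ≈ 2.7 units.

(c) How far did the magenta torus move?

4.1

The magenta torus was near (4.5, 2.9) before and (7.7, 5.5) after, so it travelled √(3.2² + 2.6²) ≈ 4.1 units.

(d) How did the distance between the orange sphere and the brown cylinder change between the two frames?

-6.2

Before: roughly 11.0 units apart; after: 4.8. That's 6.2 units closer together.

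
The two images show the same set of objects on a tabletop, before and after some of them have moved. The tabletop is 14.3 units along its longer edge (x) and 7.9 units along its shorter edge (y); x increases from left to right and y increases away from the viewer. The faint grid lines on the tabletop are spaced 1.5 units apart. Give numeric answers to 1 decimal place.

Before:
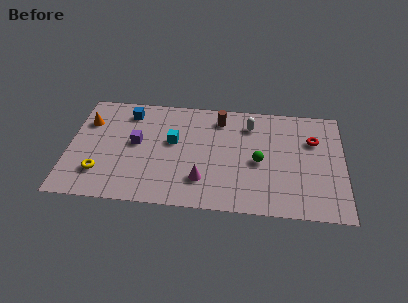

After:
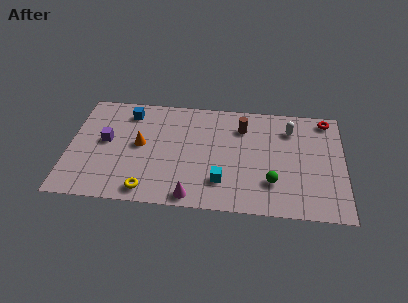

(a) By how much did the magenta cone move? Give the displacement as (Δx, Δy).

(-0.5, -1.2)

The magenta cone started near (7.0, 2.0) and ended near (6.5, 0.8).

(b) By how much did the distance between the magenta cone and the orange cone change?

-2.7

They were about 7.1 units apart before and 4.4 after — 2.7 units closer together.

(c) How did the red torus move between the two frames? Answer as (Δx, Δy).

(0.7, 1.6)

From the two frames, the red torus sits at roughly (12.7, 5.4) before and (13.4, 7.0) after.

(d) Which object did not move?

the blue cube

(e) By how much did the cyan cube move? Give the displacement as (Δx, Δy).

(2.6, -2.6)

The cyan cube was at about (5.4, 4.6) and moved to about (8.0, 2.0).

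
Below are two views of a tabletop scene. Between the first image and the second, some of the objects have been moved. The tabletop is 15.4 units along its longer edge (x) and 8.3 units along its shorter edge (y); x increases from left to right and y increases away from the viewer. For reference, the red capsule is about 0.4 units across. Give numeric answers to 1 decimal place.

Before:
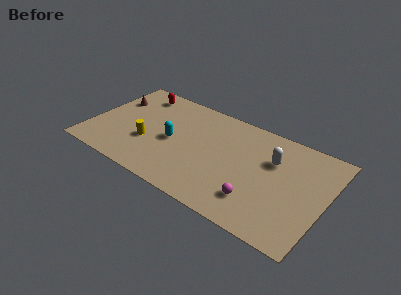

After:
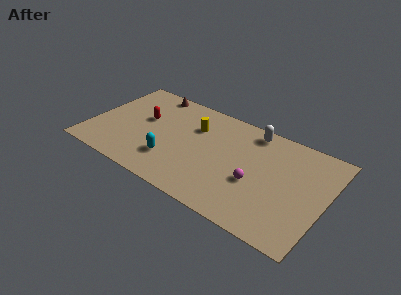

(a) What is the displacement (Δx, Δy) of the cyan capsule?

(0.2, -1.6)

From the two frames, the cyan capsule sits at roughly (5.4, 3.9) before and (5.6, 2.3) after.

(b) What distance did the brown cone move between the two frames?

2.8

The brown cone moved from about (1.1, 5.7) to (3.3, 7.5), a distance of √(2.2² + 1.8²) ≈ 2.8.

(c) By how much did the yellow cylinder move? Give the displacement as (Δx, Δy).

(2.7, 2.8)

The yellow cylinder was at about (3.9, 3.0) and moved to about (6.6, 5.8).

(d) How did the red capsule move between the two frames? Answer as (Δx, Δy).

(0.8, -2.1)

The red capsule was at about (2.5, 7.0) and moved to about (3.3, 4.9).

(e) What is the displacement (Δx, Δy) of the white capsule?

(-1.6, 1.7)

From the two frames, the white capsule sits at roughly (11.8, 5.6) before and (10.2, 7.3) after.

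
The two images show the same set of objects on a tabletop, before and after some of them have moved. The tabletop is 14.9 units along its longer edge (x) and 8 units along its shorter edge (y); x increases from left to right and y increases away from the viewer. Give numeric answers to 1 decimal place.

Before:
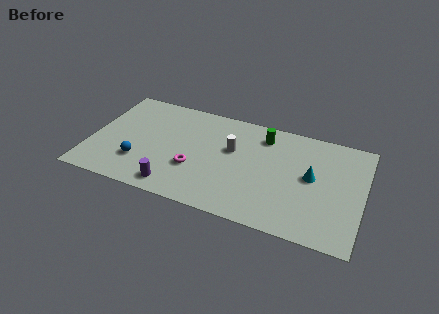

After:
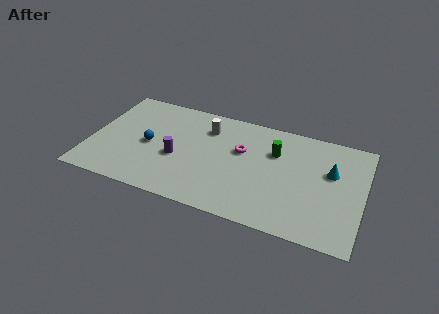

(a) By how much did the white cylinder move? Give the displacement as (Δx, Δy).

(-1.5, 1.2)

From the two frames, the white cylinder sits at roughly (7.7, 4.9) before and (6.2, 6.1) after.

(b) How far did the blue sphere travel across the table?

1.6

The blue sphere moved from about (2.8, 2.3) to (3.2, 3.8), a distance of √(0.4² + 1.5²) ≈ 1.6.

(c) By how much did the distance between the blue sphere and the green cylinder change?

-0.7

They were about 7.7 units apart before and 7.0 after — 0.7 units closer together.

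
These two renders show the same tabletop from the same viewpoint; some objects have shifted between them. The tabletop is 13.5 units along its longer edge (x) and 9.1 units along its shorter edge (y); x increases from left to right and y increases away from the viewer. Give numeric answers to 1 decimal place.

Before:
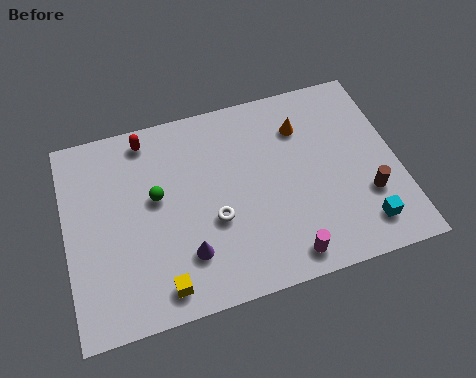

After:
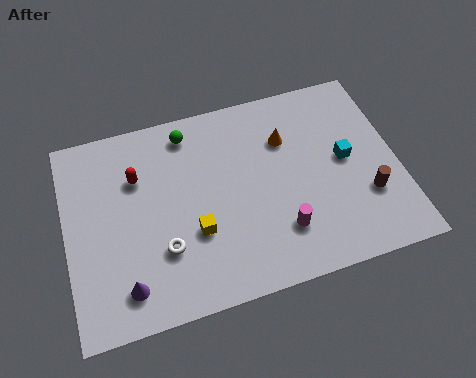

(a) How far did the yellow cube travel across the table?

2.5

The yellow cube was near (3.6, 1.2) before and (5.1, 3.2) after, so it travelled √(1.5² + 2.0²) ≈ 2.5 units.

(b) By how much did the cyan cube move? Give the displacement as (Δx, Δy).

(-0.4, 3.2)

The cyan cube was at about (11.8, 1.6) and moved to about (11.4, 4.8).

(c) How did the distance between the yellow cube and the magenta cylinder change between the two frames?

-1.5

The distance was about 5.0 in the first image and 3.5 in the second, so they moved 1.5 units closer together.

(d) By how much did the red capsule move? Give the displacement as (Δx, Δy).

(-0.5, -1.7)

From the two frames, the red capsule sits at roughly (3.5, 8.0) before and (3.0, 6.3) after.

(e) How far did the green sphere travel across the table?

3.0

The green sphere moved from about (3.7, 5.2) to (5.2, 7.8), a distance of √(1.5² + 2.6²) ≈ 3.0.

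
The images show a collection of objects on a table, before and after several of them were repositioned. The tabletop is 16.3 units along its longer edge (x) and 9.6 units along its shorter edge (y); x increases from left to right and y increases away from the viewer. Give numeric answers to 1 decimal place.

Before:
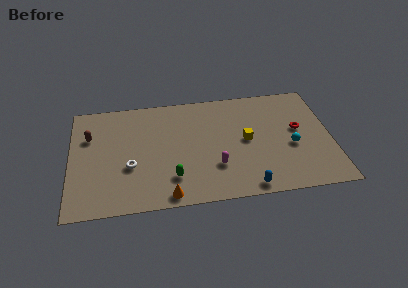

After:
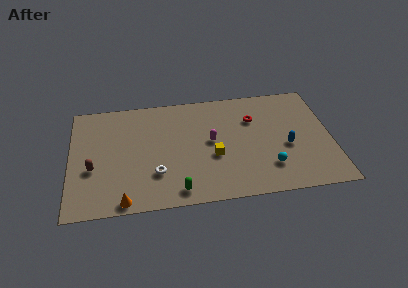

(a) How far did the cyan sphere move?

2.2

The cyan sphere was near (13.8, 4.0) before and (12.3, 2.4) after, so it travelled √(1.5² + 1.6²) ≈ 2.2 units.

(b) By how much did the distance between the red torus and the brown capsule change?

-2.6

Before: roughly 13.1 units apart; after: 10.5. That's 2.6 units closer together.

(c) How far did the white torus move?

1.8

From (3.7, 3.6) to (5.3, 2.8), the white torus covered √(1.6² + 0.8²) ≈ 1.8 units.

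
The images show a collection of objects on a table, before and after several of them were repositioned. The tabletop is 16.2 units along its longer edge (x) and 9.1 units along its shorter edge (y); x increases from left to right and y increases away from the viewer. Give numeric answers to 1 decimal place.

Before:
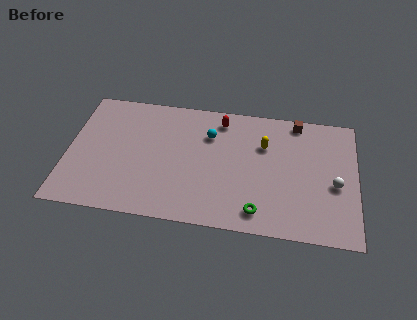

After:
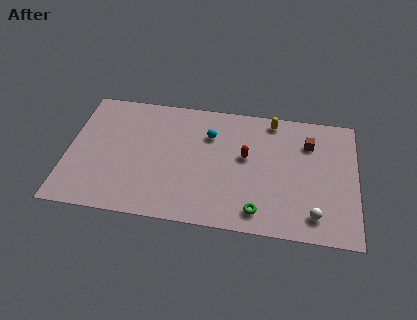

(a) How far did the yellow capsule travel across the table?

1.9

From (11.0, 6.2) to (11.4, 8.1), the yellow capsule covered √(0.4² + 1.9²) ≈ 1.9 units.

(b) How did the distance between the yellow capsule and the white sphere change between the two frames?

+2.4

The distance was about 4.6 in the first image and 7.0 in the second, so they moved 2.4 units further apart.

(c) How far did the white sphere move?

2.5

The white sphere moved from about (15.0, 3.9) to (13.9, 1.6), a distance of √(1.1² + 2.3²) ≈ 2.5.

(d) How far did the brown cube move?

1.7

The brown cube moved from about (12.8, 8.2) to (13.5, 6.7), a distance of √(0.7² + 1.5²) ≈ 1.7.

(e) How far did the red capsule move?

2.9

The red capsule was near (8.5, 7.7) before and (10.0, 5.2) after, so it travelled √(1.5² + 2.5²) ≈ 2.9 units.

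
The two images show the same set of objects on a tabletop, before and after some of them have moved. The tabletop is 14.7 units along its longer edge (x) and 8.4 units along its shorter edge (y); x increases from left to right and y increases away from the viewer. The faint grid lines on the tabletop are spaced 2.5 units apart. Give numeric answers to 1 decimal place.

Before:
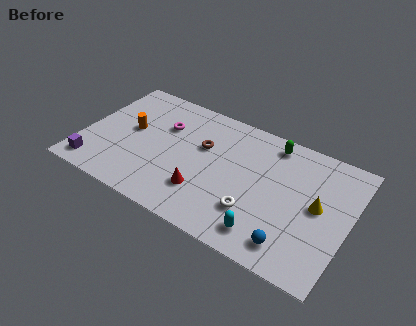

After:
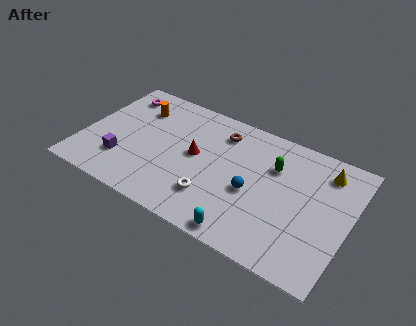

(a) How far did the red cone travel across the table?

2.3

The red cone was near (7.0, 2.3) before and (6.2, 4.5) after, so it travelled √(0.8² + 2.2²) ≈ 2.3 units.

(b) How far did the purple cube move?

1.8

The purple cube was near (1.0, 1.2) before and (2.4, 2.3) after, so it travelled √(1.4² + 1.1²) ≈ 1.8 units.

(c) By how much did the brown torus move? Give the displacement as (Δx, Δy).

(0.8, 1.4)

From the two frames, the brown torus sits at roughly (6.5, 5.3) before and (7.3, 6.7) after.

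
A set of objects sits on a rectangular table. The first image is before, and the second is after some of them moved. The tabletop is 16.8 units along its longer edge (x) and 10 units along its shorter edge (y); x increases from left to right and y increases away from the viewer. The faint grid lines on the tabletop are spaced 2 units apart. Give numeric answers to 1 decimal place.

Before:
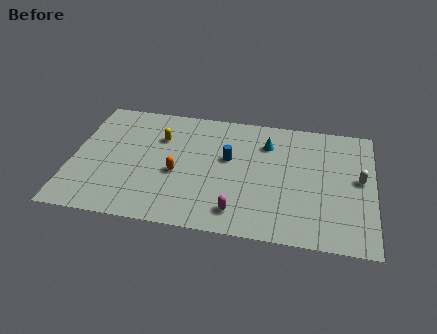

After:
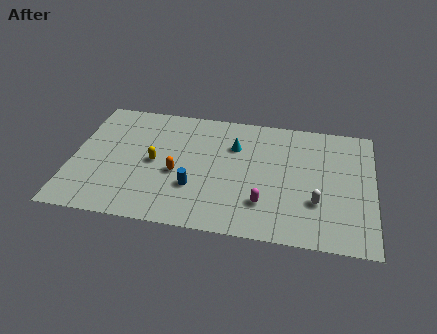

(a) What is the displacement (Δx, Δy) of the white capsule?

(-2.3, -2.2)

The white capsule was at about (16.0, 5.4) and moved to about (13.7, 3.2).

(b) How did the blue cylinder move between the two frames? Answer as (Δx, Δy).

(-1.8, -2.7)

From the two frames, the blue cylinder sits at roughly (8.7, 5.9) before and (6.9, 3.2) after.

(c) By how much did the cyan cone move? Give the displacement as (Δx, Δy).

(-1.8, -0.5)

From the two frames, the cyan cone sits at roughly (10.8, 7.5) before and (9.0, 7.0) after.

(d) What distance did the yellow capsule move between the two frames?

2.1

The yellow capsule moved from about (4.8, 7.0) to (4.6, 4.9), a distance of √(0.2² + 2.1²) ≈ 2.1.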